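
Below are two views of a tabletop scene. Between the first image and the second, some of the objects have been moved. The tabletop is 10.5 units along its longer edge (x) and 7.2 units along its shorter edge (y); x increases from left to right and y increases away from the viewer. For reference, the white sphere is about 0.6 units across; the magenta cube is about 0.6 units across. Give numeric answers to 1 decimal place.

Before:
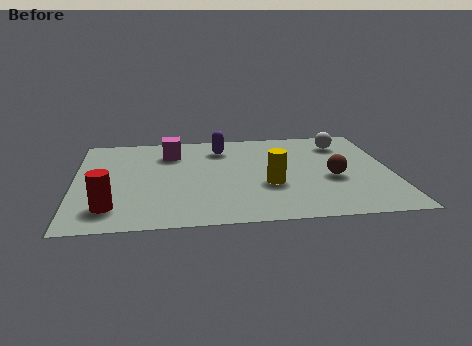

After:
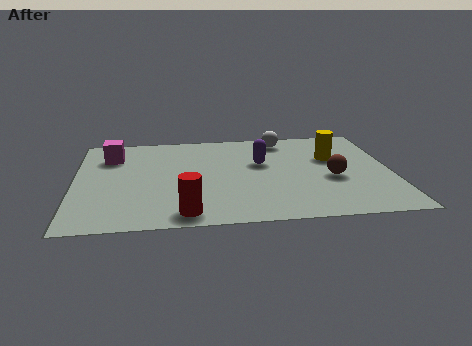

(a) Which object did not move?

the brown sphere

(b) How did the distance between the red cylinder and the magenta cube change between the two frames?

+0.6

They were about 4.5 units apart before and 5.1 after — 0.6 units further apart.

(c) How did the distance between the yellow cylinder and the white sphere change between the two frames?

-1.7

Before: roughly 4.0 units apart; after: 2.3. That's 1.7 units closer together.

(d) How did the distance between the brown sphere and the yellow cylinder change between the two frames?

-0.5

They were about 2.1 units apart before and 1.6 after — 0.5 units closer together.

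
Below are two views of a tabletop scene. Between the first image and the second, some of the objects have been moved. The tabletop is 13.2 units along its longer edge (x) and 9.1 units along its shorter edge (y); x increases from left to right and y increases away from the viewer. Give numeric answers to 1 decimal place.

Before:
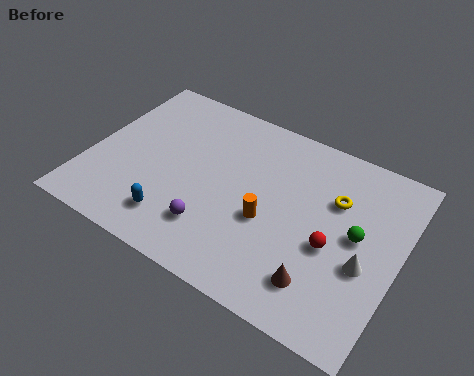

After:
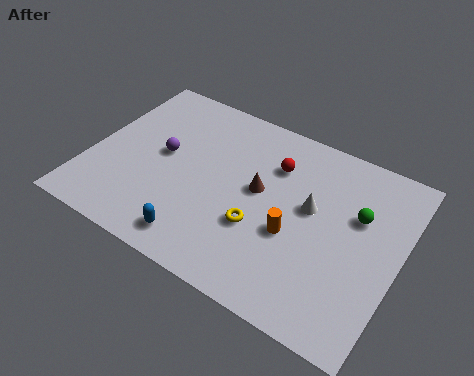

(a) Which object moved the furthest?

the brown cone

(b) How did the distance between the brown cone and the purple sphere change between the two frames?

-0.4

Before: roughly 4.6 units apart; after: 4.2. That's 0.4 units closer together.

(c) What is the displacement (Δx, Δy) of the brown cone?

(-3.1, 3.1)

The brown cone was at about (10.3, 1.9) and moved to about (7.2, 5.0).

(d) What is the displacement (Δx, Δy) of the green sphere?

(-0.1, 1.0)

From the two frames, the green sphere sits at roughly (11.4, 4.8) before and (11.3, 5.8) after.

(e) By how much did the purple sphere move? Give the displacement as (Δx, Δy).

(-2.7, 2.7)

The purple sphere started near (5.7, 2.2) and ended near (3.0, 4.9).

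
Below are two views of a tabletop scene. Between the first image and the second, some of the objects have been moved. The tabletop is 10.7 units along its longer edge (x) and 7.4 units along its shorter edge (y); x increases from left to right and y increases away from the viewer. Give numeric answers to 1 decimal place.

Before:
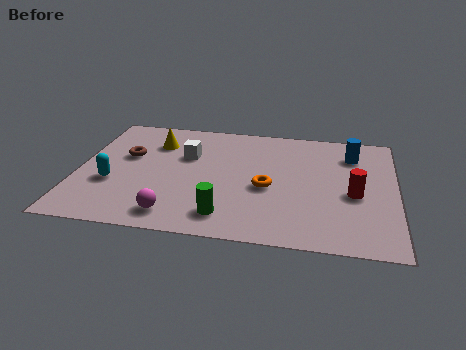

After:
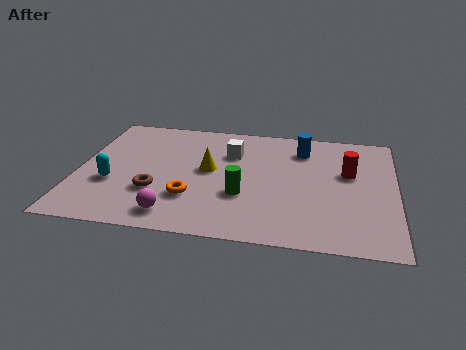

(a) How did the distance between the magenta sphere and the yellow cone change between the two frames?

-1.4

Before: roughly 4.5 units apart; after: 3.1. That's 1.4 units closer together.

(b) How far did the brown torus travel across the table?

2.4

The brown torus moved from about (1.6, 4.5) to (2.7, 2.4), a distance of √(1.1² + 2.1²) ≈ 2.4.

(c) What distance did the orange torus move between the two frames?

2.7

The orange torus was near (6.4, 3.2) before and (3.9, 2.2) after, so it travelled √(2.5² + 1.0²) ≈ 2.7 units.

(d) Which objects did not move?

the magenta sphere and the cyan capsule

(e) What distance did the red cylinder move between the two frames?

1.3

The red cylinder was near (9.3, 3.2) before and (9.1, 4.5) after, so it travelled √(0.2² + 1.3²) ≈ 1.3 units.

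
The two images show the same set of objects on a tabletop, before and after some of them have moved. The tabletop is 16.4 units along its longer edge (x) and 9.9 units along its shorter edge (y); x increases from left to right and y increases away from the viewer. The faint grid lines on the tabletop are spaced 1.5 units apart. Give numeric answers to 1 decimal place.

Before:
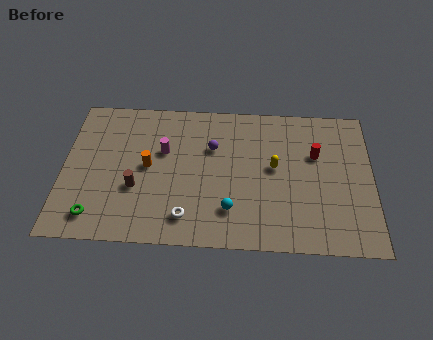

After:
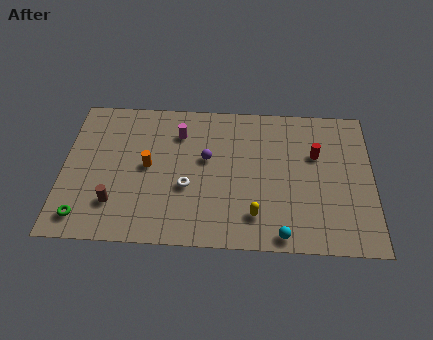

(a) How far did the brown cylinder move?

1.6

The brown cylinder was near (3.9, 3.6) before and (2.8, 2.5) after, so it travelled √(1.1² + 1.1²) ≈ 1.6 units.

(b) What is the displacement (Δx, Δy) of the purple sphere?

(-0.3, -0.8)

The purple sphere was at about (7.9, 6.6) and moved to about (7.6, 5.8).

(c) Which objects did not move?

the red cylinder and the orange cylinder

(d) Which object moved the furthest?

the yellow capsule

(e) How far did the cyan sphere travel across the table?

3.1

The cyan sphere moved from about (8.9, 2.4) to (11.6, 0.9), a distance of √(2.7² + 1.5²) ≈ 3.1.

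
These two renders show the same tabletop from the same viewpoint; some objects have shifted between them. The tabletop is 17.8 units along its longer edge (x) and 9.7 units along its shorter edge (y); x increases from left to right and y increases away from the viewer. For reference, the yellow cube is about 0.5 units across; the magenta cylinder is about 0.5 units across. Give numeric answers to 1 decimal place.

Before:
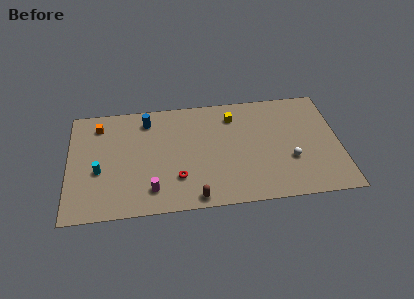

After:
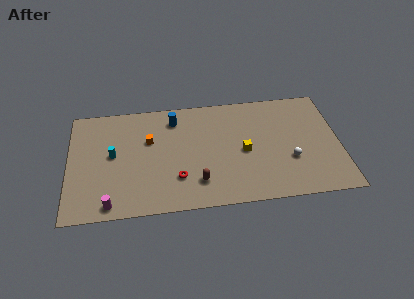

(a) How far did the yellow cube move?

3.3

The yellow cube was near (10.9, 7.7) before and (11.5, 4.5) after, so it travelled √(0.6² + 3.2²) ≈ 3.3 units.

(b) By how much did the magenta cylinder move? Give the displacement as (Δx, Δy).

(-2.7, -0.9)

The magenta cylinder was at about (5.4, 1.9) and moved to about (2.7, 1.0).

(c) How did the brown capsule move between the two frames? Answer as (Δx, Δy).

(0.2, 1.3)

The brown capsule was at about (8.2, 0.9) and moved to about (8.4, 2.2).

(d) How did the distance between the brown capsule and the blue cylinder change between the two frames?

-1.8

Before: roughly 7.7 units apart; after: 5.9. That's 1.8 units closer together.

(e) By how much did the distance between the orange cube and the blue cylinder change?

-0.8

They were about 3.2 units apart before and 2.4 after — 0.8 units closer together.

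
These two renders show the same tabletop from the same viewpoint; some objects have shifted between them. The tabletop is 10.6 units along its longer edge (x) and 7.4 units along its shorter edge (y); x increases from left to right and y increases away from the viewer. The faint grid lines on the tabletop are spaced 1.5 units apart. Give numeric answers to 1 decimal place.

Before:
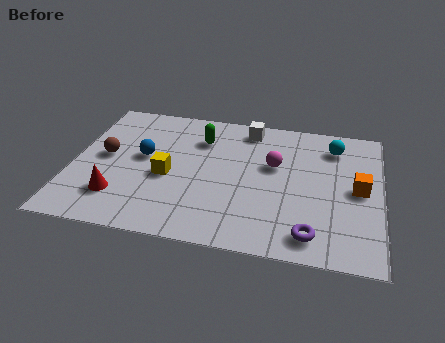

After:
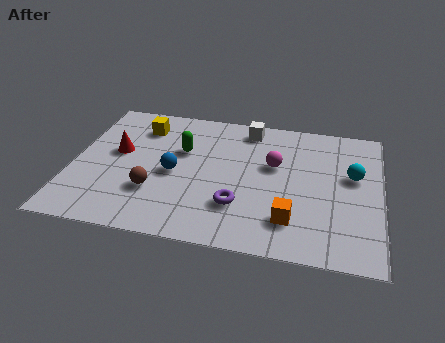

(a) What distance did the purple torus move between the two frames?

2.7

The purple torus was near (8.3, 1.1) before and (5.8, 2.1) after, so it travelled √(2.5² + 1.0²) ≈ 2.7 units.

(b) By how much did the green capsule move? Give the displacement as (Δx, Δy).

(-0.6, -0.8)

The green capsule started near (4.3, 5.5) and ended near (3.7, 4.7).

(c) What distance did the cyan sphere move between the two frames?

1.7

The cyan sphere was near (8.9, 5.9) before and (9.6, 4.4) after, so it travelled √(0.7² + 1.5²) ≈ 1.7 units.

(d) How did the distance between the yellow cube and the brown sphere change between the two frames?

+1.3

Before: roughly 2.3 units apart; after: 3.6. That's 1.3 units further apart.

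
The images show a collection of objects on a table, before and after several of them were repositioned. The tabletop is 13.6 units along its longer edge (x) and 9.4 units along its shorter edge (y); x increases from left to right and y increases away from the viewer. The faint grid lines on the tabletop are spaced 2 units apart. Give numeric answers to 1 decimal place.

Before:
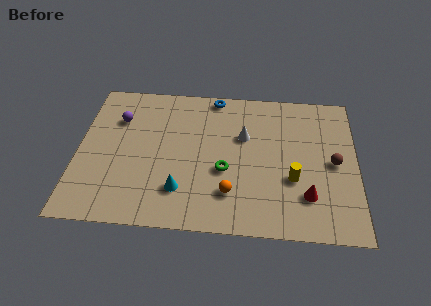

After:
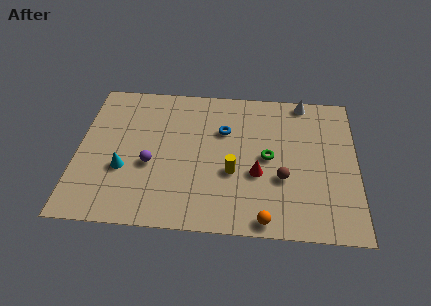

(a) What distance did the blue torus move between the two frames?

2.4

From (6.6, 8.6) to (7.1, 6.3), the blue torus covered √(0.5² + 2.3²) ≈ 2.4 units.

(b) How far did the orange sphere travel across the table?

2.3

From (7.5, 2.3) to (9.2, 0.8), the orange sphere covered √(1.7² + 1.5²) ≈ 2.3 units.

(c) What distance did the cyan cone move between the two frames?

3.0

From (5.1, 2.3) to (2.3, 3.4), the cyan cone covered √(2.8² + 1.1²) ≈ 3.0 units.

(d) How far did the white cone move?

3.9

From (8.1, 6.0) to (11.0, 8.6), the white cone covered √(2.9² + 2.6²) ≈ 3.9 units.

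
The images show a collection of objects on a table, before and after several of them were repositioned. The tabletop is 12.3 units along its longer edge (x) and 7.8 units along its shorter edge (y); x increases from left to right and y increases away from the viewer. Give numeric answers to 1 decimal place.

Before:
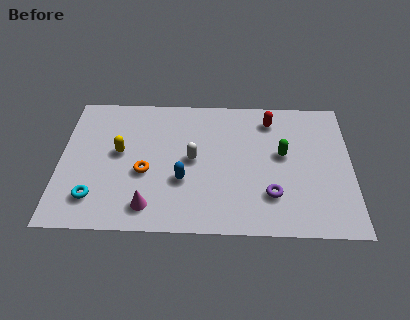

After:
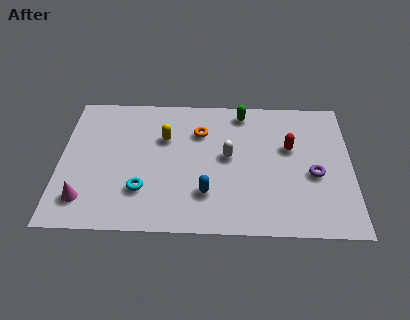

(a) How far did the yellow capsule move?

2.1

The yellow capsule was near (2.5, 4.3) before and (4.4, 5.2) after, so it travelled √(1.9² + 0.9²) ≈ 2.1 units.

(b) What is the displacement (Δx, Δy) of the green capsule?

(-1.7, 2.4)

From the two frames, the green capsule sits at roughly (9.4, 4.4) before and (7.7, 6.8) after.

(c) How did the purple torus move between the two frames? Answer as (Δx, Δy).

(1.8, 1.2)

The purple torus started near (8.9, 2.1) and ended near (10.7, 3.3).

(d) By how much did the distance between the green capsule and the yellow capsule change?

-3.2

They were about 6.9 units apart before and 3.7 after — 3.2 units closer together.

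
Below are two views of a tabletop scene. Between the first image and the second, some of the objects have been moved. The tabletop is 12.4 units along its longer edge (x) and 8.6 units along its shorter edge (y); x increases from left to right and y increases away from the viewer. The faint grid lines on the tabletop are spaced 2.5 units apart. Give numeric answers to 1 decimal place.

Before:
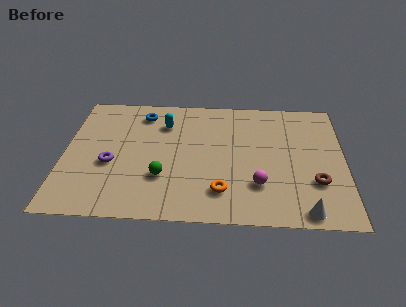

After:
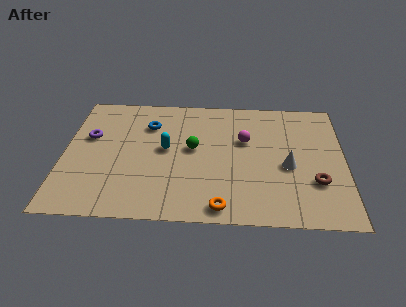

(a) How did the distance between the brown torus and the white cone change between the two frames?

-0.4

Before: roughly 2.0 units apart; after: 1.6. That's 0.4 units closer together.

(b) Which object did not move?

the brown torus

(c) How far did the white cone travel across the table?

3.0

From (10.6, 0.8) to (9.9, 3.7), the white cone covered √(0.7² + 2.9²) ≈ 3.0 units.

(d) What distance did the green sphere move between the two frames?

2.4

The green sphere moved from about (4.4, 2.7) to (5.7, 4.7), a distance of √(1.3² + 2.0²) ≈ 2.4.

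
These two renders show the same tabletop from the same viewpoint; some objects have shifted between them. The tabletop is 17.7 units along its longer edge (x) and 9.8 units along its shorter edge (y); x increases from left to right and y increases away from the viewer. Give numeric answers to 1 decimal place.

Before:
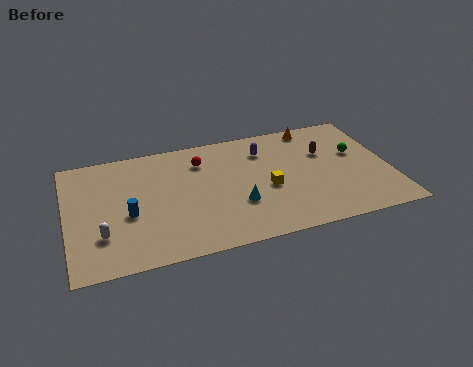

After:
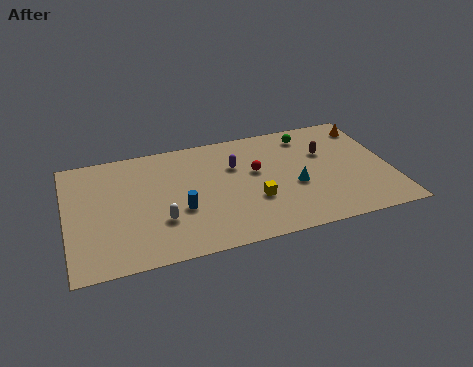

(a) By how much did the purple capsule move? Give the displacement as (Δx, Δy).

(-1.7, -0.9)

The purple capsule started near (11.0, 7.5) and ended near (9.3, 6.6).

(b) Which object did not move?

the brown capsule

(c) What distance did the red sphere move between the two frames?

3.4

The red sphere moved from about (7.5, 7.5) to (10.4, 5.8), a distance of √(2.9² + 1.7²) ≈ 3.4.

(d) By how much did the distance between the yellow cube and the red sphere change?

-2.3

Before: roughly 4.7 units apart; after: 2.4. That's 2.3 units closer together.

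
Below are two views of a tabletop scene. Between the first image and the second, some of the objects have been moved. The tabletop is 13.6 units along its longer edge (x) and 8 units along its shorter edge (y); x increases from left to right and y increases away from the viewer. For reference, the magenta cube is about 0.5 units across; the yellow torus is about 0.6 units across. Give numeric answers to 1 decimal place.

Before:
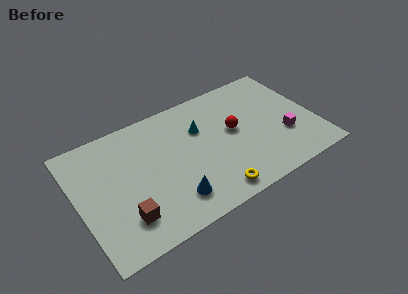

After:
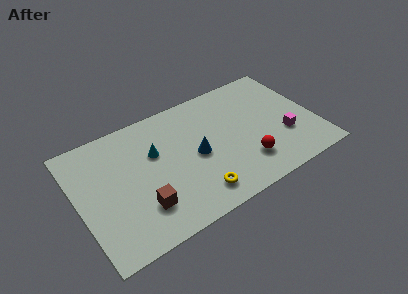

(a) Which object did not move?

the magenta cube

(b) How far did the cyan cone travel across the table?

2.7

The cyan cone was near (7.2, 5.4) before and (4.5, 5.1) after, so it travelled √(2.7² + 0.3²) ≈ 2.7 units.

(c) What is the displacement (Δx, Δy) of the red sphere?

(0.3, -2.4)

The red sphere was at about (9.0, 4.4) and moved to about (9.3, 2.0).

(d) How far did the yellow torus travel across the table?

1.0

The yellow torus was near (7.2, 1.0) before and (6.3, 1.4) after, so it travelled √(0.9² + 0.4²) ≈ 1.0 units.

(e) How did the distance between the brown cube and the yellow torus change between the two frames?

-1.9

Before: roughly 5.0 units apart; after: 3.1. That's 1.9 units closer together.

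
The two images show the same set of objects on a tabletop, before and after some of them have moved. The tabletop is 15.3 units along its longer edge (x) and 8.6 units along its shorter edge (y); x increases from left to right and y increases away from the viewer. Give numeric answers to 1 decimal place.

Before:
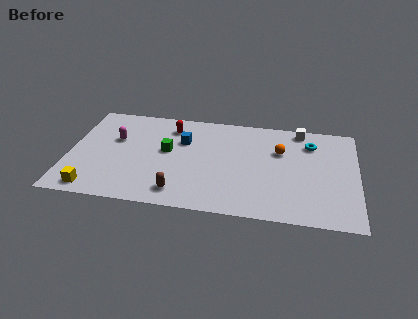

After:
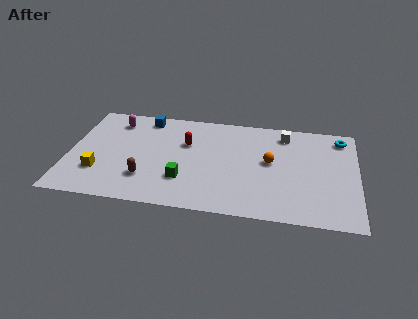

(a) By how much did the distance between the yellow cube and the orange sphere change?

-1.5

The distance was about 10.8 in the first image and 9.3 in the second, so they moved 1.5 units closer together.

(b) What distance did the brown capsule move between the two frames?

2.0

The brown capsule was near (6.0, 1.4) before and (4.2, 2.3) after, so it travelled √(1.8² + 0.9²) ≈ 2.0 units.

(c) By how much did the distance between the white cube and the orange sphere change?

+0.4

The distance was about 2.2 in the first image and 2.6 in the second, so they moved 0.4 units further apart.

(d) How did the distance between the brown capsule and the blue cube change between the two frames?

+0.8

Before: roughly 4.4 units apart; after: 5.2. That's 0.8 units further apart.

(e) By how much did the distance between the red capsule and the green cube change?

+1.0

The distance was about 2.1 in the first image and 3.1 in the second, so they moved 1.0 units further apart.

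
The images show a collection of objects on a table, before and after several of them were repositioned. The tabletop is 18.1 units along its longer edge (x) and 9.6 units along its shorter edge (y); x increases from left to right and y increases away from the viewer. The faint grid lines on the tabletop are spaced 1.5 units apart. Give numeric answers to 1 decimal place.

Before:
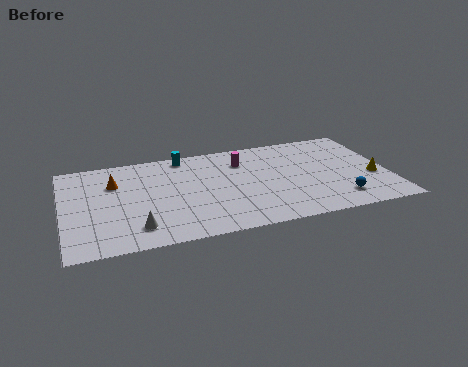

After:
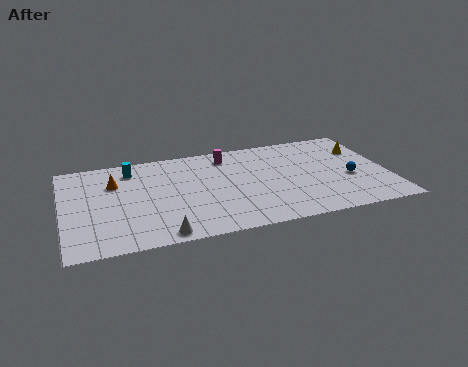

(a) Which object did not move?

the orange cone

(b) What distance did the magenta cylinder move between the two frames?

1.1

The magenta cylinder was near (10.1, 7.2) before and (9.3, 8.0) after, so it travelled √(0.8² + 0.8²) ≈ 1.1 units.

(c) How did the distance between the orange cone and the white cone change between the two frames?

+1.3

Before: roughly 4.9 units apart; after: 6.2. That's 1.3 units further apart.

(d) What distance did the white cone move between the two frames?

1.6

From (3.9, 1.9) to (5.2, 0.9), the white cone covered √(1.3² + 1.0²) ≈ 1.6 units.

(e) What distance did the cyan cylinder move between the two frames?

3.1

The cyan cylinder moved from about (6.9, 8.6) to (3.9, 7.9), a distance of √(3.0² + 0.7²) ≈ 3.1.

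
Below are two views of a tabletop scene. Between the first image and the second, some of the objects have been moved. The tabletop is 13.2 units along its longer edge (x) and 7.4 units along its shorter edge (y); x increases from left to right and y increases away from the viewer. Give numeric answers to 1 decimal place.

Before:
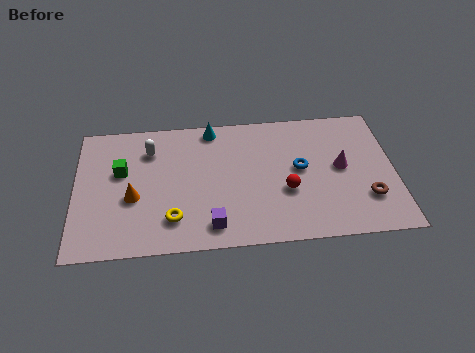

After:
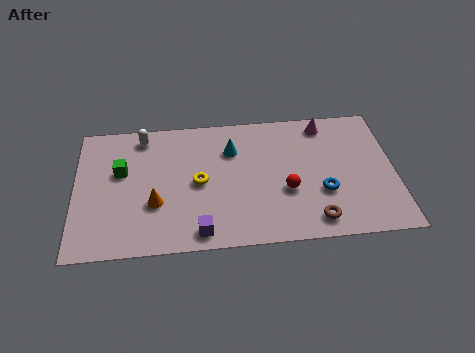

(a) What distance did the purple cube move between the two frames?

0.6

From (5.6, 1.2) to (5.1, 0.9), the purple cube covered √(0.5² + 0.3²) ≈ 0.6 units.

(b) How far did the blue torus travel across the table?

1.7

From (9.3, 4.0) to (10.2, 2.6), the blue torus covered √(0.9² + 1.4²) ≈ 1.7 units.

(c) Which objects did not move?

the red sphere and the green cube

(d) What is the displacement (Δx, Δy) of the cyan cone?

(0.8, -1.3)

From the two frames, the cyan cone sits at roughly (5.7, 6.6) before and (6.5, 5.3) after.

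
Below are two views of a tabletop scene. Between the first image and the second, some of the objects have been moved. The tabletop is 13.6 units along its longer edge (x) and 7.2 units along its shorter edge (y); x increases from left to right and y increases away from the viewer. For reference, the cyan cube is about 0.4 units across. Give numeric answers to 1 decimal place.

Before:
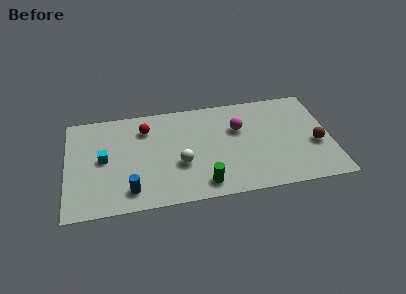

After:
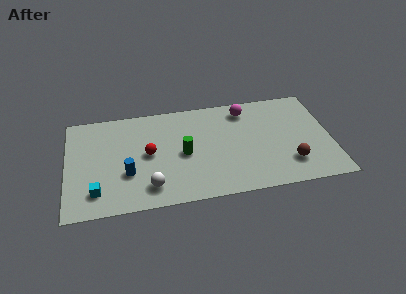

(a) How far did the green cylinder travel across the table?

2.5

The green cylinder moved from about (6.9, 1.1) to (6.0, 3.4), a distance of √(0.9² + 2.3²) ≈ 2.5.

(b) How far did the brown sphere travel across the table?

1.8

From (12.8, 2.9) to (11.4, 1.8), the brown sphere covered √(1.4² + 1.1²) ≈ 1.8 units.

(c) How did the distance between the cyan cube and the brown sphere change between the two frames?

-1.0

They were about 10.9 units apart before and 9.9 after — 1.0 units closer together.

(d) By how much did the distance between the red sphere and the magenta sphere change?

+0.7

The distance was about 4.9 in the first image and 5.6 in the second, so they moved 0.7 units further apart.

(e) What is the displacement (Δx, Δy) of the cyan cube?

(-0.4, -2.2)

The cyan cube was at about (1.9, 3.7) and moved to about (1.5, 1.5).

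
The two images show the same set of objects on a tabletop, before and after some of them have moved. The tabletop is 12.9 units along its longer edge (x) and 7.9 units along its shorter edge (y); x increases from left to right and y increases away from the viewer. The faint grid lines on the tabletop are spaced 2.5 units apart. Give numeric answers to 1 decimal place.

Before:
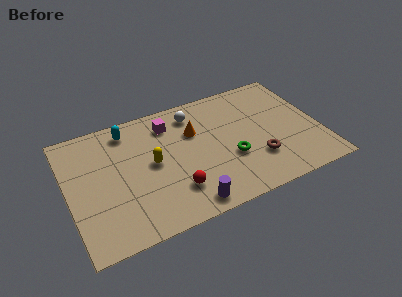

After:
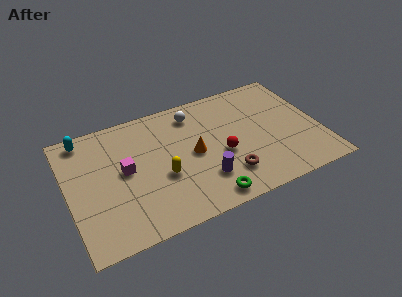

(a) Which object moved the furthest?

the magenta cube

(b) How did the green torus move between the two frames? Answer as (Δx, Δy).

(-1.5, -2.0)

From the two frames, the green torus sits at roughly (8.2, 2.9) before and (6.7, 0.9) after.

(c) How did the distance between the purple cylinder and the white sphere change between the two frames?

-1.3

The distance was about 5.7 in the first image and 4.4 in the second, so they moved 1.3 units closer together.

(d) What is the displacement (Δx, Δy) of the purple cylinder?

(1.0, 1.2)

The purple cylinder was at about (5.7, 0.9) and moved to about (6.7, 2.1).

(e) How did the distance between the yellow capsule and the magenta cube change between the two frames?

-0.4

The distance was about 2.5 in the first image and 2.1 in the second, so they moved 0.4 units closer together.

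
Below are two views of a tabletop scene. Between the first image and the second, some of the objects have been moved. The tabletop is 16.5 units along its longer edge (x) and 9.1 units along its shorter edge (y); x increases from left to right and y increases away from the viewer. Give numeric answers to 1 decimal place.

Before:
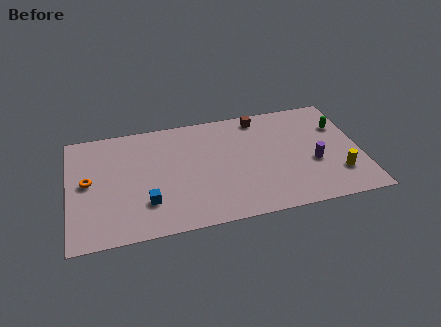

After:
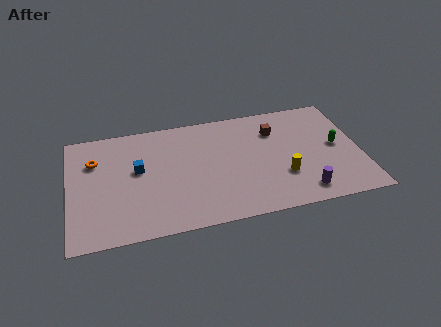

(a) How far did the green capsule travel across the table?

1.6

The green capsule moved from about (15.5, 6.3) to (15.2, 4.7), a distance of √(0.3² + 1.6²) ≈ 1.6.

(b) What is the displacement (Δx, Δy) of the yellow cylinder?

(-3.1, 0.5)

From the two frames, the yellow cylinder sits at roughly (15.1, 2.4) before and (12.0, 2.9) after.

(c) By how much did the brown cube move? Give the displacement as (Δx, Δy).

(0.8, -1.3)

The brown cube started near (11.0, 8.0) and ended near (11.8, 6.7).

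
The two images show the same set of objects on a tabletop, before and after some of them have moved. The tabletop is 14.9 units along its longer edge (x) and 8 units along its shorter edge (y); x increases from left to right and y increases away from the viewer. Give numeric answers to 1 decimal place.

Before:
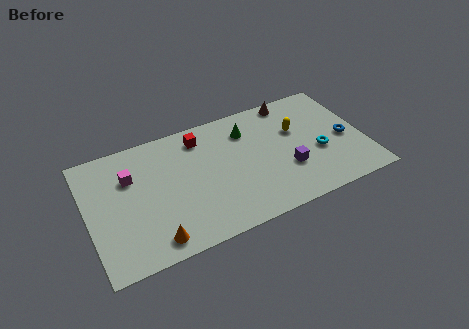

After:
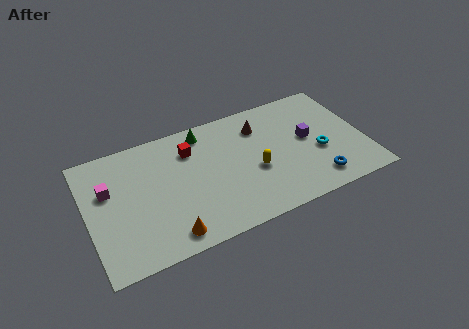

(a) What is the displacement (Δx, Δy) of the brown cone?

(-1.9, -1.1)

From the two frames, the brown cone sits at roughly (11.4, 7.2) before and (9.5, 6.1) after.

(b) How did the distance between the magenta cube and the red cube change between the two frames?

+0.5

They were about 4.1 units apart before and 4.6 after — 0.5 units further apart.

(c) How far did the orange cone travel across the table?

0.8

The orange cone was near (3.2, 1.1) before and (4.0, 1.1) after, so it travelled √(0.8² + 0.0²) ≈ 0.8 units.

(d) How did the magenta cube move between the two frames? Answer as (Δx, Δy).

(-1.2, -0.4)

From the two frames, the magenta cube sits at roughly (2.4, 5.5) before and (1.2, 5.1) after.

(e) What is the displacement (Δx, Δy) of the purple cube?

(1.3, 1.6)

From the two frames, the purple cube sits at roughly (10.6, 2.7) before and (11.9, 4.3) after.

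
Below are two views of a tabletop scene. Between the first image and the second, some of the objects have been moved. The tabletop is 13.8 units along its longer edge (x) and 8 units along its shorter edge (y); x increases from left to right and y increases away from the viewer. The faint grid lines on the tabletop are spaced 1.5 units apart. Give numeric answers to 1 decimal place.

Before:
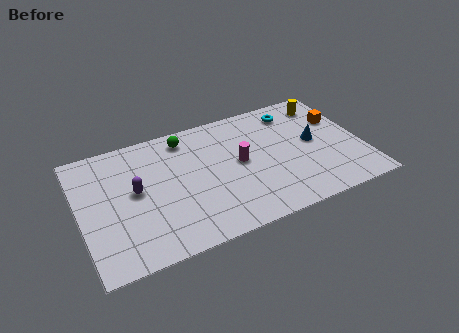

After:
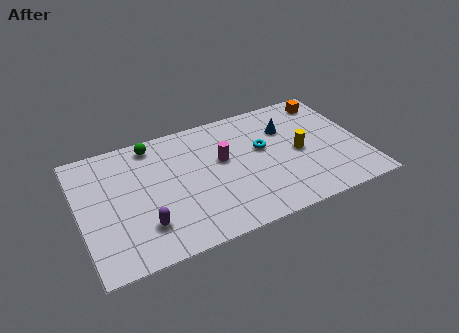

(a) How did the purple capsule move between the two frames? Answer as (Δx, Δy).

(0.2, -2.3)

The purple capsule started near (2.7, 4.3) and ended near (2.9, 2.0).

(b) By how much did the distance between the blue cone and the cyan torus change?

-0.9

They were about 2.5 units apart before and 1.6 after — 0.9 units closer together.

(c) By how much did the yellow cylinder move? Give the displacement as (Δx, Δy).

(-1.7, -2.8)

The yellow cylinder started near (12.4, 6.6) and ended near (10.7, 3.8).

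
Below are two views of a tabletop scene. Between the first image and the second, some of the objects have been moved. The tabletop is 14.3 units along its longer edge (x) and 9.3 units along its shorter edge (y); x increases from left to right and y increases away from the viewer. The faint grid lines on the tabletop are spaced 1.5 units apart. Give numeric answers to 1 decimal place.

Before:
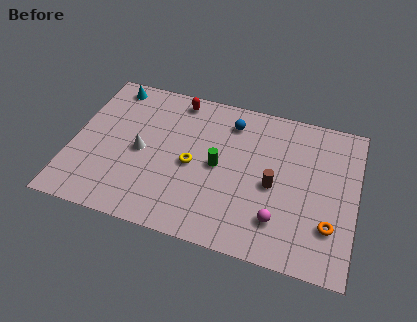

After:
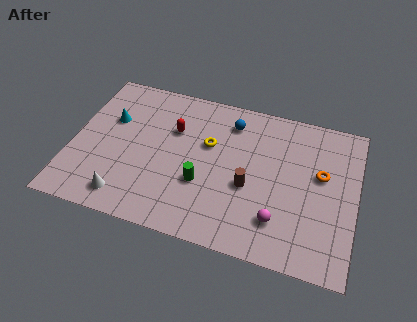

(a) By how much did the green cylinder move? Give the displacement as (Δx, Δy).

(-0.7, -1.3)

The green cylinder was at about (7.4, 4.6) and moved to about (6.7, 3.3).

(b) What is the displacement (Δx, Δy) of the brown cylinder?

(-1.2, -0.4)

The brown cylinder started near (10.2, 4.2) and ended near (9.0, 3.8).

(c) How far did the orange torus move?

3.0

The orange torus was near (13.1, 2.6) before and (12.5, 5.5) after, so it travelled √(0.6² + 2.9²) ≈ 3.0 units.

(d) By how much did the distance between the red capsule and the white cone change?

+1.1

They were about 4.1 units apart before and 5.2 after — 1.1 units further apart.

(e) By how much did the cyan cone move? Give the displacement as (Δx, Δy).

(0.2, -2.2)

From the two frames, the cyan cone sits at roughly (1.6, 8.2) before and (1.8, 6.0) after.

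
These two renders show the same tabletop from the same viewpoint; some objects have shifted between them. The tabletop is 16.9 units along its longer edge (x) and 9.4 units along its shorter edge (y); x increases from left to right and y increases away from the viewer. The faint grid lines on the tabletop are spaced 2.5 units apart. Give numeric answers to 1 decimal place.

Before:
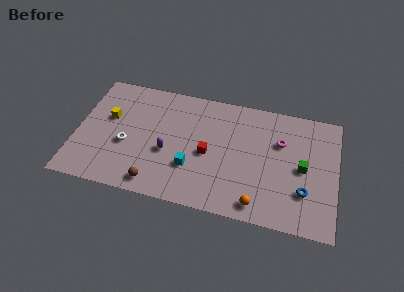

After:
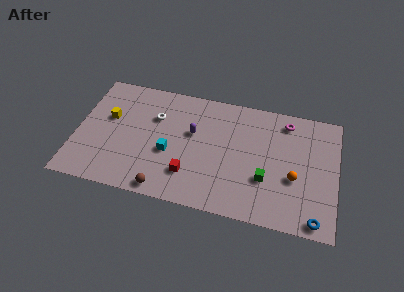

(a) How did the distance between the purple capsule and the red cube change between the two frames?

+0.7

They were about 2.6 units apart before and 3.3 after — 0.7 units further apart.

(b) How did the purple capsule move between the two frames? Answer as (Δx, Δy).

(1.5, 1.9)

The purple capsule started near (6.0, 3.8) and ended near (7.5, 5.7).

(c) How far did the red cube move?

2.2

The red cube was near (8.6, 4.3) before and (7.5, 2.4) after, so it travelled √(1.1² + 1.9²) ≈ 2.2 units.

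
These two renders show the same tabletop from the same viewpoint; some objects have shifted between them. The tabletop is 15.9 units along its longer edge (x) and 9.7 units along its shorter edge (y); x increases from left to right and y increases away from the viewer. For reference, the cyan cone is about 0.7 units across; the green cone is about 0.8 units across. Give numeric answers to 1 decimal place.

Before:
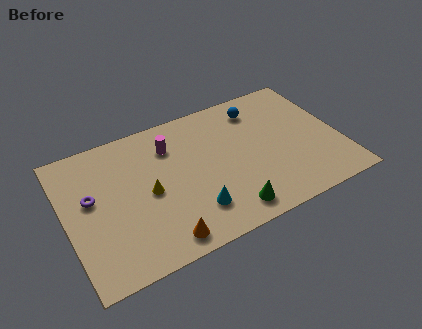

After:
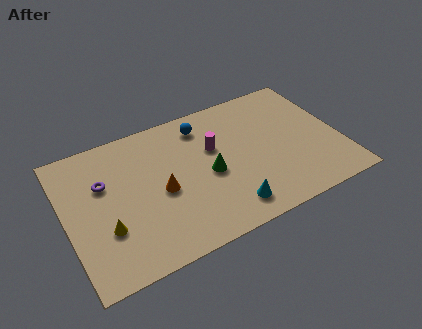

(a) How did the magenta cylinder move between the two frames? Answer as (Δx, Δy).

(2.4, -1.2)

From the two frames, the magenta cylinder sits at roughly (6.3, 7.3) before and (8.7, 6.1) after.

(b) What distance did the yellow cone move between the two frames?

3.0

The yellow cone was near (4.7, 4.6) before and (2.1, 3.2) after, so it travelled √(2.6² + 1.4²) ≈ 3.0 units.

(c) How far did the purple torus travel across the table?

1.1

From (1.5, 5.6) to (2.3, 6.3), the purple torus covered √(0.8² + 0.7²) ≈ 1.1 units.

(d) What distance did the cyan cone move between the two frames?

2.0

The cyan cone was near (7.0, 2.3) before and (8.9, 1.6) after, so it travelled √(1.9² + 0.7²) ≈ 2.0 units.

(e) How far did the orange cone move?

3.2

From (5.0, 1.2) to (5.4, 4.4), the orange cone covered √(0.4² + 3.2²) ≈ 3.2 units.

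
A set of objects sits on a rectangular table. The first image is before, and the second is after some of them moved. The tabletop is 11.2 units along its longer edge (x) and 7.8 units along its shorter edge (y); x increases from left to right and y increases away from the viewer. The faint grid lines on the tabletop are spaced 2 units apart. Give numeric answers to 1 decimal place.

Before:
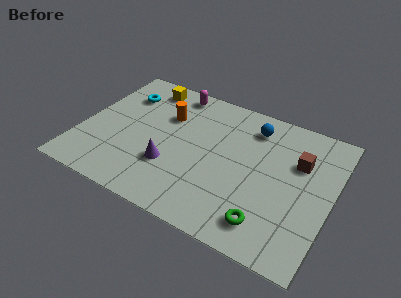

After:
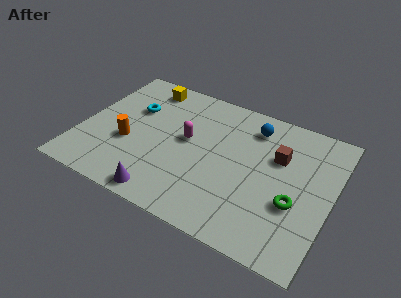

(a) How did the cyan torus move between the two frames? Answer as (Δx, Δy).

(0.6, -0.7)

The cyan torus started near (1.5, 5.8) and ended near (2.1, 5.1).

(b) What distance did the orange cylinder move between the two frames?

2.7

From (3.6, 5.3) to (2.2, 3.0), the orange cylinder covered √(1.4² + 2.3²) ≈ 2.7 units.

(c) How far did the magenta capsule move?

2.8

The magenta capsule moved from about (3.7, 6.9) to (4.7, 4.3), a distance of √(1.0² + 2.6²) ≈ 2.8.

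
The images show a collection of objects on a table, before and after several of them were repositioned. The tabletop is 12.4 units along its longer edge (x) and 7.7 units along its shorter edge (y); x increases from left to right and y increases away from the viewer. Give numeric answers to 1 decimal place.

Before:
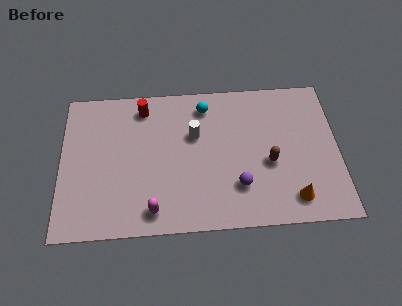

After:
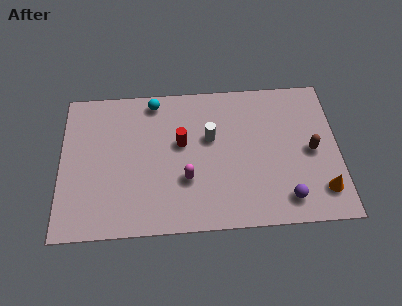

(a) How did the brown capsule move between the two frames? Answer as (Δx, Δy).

(1.9, 0.5)

The brown capsule started near (9.3, 3.2) and ended near (11.2, 3.7).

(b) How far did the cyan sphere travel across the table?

2.3

From (6.5, 6.4) to (4.2, 6.8), the cyan sphere covered √(2.3² + 0.4²) ≈ 2.3 units.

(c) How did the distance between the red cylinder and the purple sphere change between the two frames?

-0.5

They were about 6.1 units apart before and 5.6 after — 0.5 units closer together.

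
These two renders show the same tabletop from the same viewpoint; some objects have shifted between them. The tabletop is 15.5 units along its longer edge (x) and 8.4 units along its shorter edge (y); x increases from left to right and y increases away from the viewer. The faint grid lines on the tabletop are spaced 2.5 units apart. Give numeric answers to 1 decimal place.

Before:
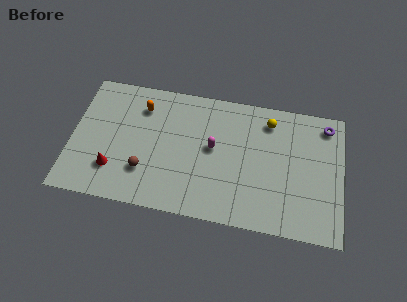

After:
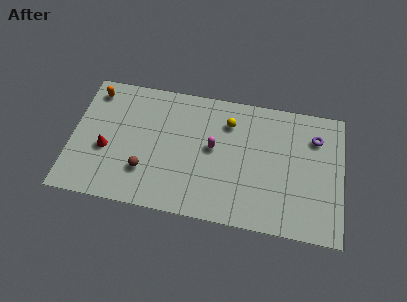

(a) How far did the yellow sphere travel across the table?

2.4

The yellow sphere was near (11.2, 6.9) before and (8.9, 6.4) after, so it travelled √(2.3² + 0.5²) ≈ 2.4 units.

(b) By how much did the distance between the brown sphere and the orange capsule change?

+1.6

The distance was about 4.1 in the first image and 5.7 in the second, so they moved 1.6 units further apart.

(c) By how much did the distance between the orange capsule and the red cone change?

-0.7

They were about 4.5 units apart before and 3.8 after — 0.7 units closer together.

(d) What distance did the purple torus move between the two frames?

1.1

The purple torus moved from about (14.5, 7.2) to (13.9, 6.3), a distance of √(0.6² + 0.9²) ≈ 1.1.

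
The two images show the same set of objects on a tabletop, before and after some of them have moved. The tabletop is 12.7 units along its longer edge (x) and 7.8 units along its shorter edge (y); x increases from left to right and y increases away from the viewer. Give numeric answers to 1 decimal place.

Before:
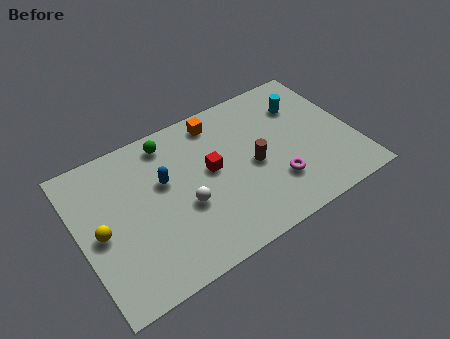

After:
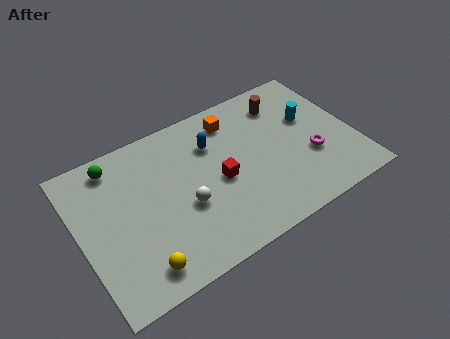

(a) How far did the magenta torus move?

1.9

The magenta torus was near (8.8, 2.2) before and (10.6, 2.8) after, so it travelled √(1.8² + 0.6²) ≈ 1.9 units.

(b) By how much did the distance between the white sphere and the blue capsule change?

+1.2

The distance was about 1.8 in the first image and 3.0 in the second, so they moved 1.2 units further apart.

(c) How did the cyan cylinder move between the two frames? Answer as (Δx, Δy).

(0.2, -0.9)

From the two frames, the cyan cylinder sits at roughly (10.7, 5.7) before and (10.9, 4.8) after.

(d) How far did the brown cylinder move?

3.2

The brown cylinder was near (8.0, 3.6) before and (9.9, 6.2) after, so it travelled √(1.9² + 2.6²) ≈ 3.2 units.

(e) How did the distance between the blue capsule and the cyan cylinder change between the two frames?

-2.2

Before: roughly 6.8 units apart; after: 4.6. That's 2.2 units closer together.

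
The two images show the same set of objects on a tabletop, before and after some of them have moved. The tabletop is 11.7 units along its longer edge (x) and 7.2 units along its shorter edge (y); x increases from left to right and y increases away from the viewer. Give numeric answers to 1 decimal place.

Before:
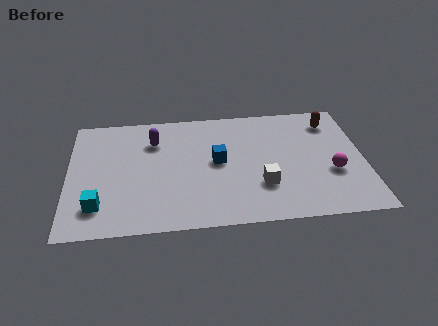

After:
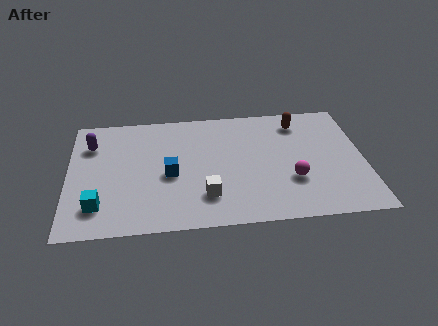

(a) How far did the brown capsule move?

1.3

From (10.5, 5.8) to (9.2, 5.9), the brown capsule covered √(1.3² + 0.1²) ≈ 1.3 units.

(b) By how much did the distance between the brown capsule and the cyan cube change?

-1.1

The distance was about 10.2 in the first image and 9.1 in the second, so they moved 1.1 units closer together.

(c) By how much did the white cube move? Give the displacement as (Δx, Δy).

(-2.2, -0.4)

The white cube started near (7.6, 2.2) and ended near (5.4, 1.8).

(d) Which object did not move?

the cyan cube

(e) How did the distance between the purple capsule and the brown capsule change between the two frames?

+1.2

Before: roughly 7.1 units apart; after: 8.3. That's 1.2 units further apart.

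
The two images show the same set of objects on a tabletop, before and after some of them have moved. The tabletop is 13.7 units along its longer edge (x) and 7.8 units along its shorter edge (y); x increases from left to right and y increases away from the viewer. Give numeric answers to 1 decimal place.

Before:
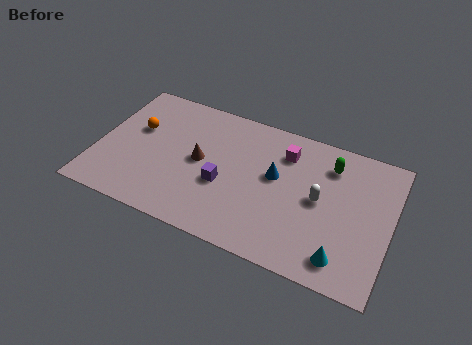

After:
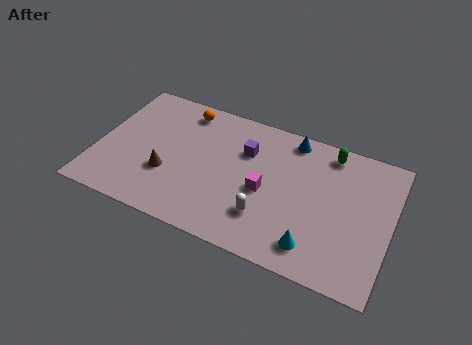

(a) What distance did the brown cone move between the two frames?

1.9

The brown cone moved from about (4.8, 4.0) to (3.4, 2.7), a distance of √(1.4² + 1.3²) ≈ 1.9.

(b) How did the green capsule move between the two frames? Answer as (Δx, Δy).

(-0.1, 0.7)

The green capsule was at about (10.7, 6.1) and moved to about (10.6, 6.8).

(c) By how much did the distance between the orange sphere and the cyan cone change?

-2.1

Before: roughly 10.6 units apart; after: 8.5. That's 2.1 units closer together.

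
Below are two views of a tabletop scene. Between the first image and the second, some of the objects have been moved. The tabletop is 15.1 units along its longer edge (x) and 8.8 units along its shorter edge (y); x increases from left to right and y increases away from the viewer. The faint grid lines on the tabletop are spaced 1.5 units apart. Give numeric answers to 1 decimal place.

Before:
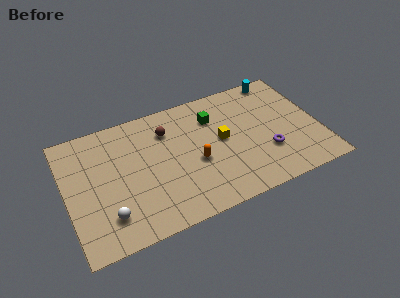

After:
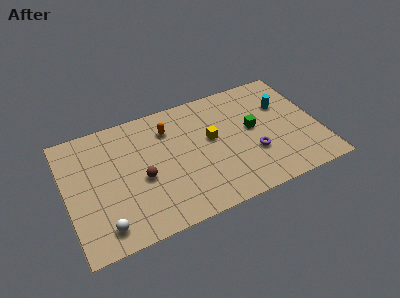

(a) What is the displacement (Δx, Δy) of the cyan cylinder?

(0.0, -2.1)

From the two frames, the cyan cylinder sits at roughly (13.2, 8.0) before and (13.2, 5.9) after.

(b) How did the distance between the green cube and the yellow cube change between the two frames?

+0.7

The distance was about 1.8 in the first image and 2.5 in the second, so they moved 0.7 units further apart.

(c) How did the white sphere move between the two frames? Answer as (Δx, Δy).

(-0.3, -0.6)

From the two frames, the white sphere sits at roughly (2.2, 2.0) before and (1.9, 1.4) after.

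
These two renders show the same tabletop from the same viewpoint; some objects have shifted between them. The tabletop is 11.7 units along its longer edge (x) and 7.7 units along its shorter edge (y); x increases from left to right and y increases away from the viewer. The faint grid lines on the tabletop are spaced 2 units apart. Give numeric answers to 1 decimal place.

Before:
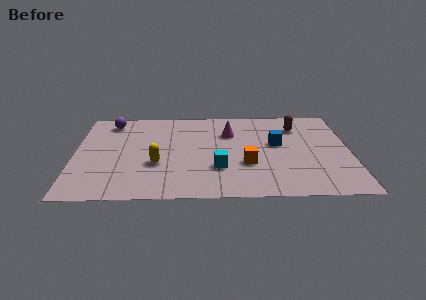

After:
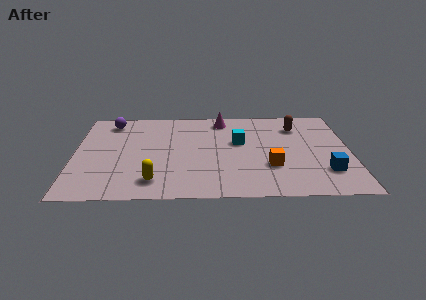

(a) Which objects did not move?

the brown capsule and the purple sphere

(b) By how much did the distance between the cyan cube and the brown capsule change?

-2.1

The distance was about 4.9 in the first image and 2.8 in the second, so they moved 2.1 units closer together.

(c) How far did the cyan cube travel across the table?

2.4

From (6.1, 2.4) to (7.0, 4.6), the cyan cube covered √(0.9² + 2.2²) ≈ 2.4 units.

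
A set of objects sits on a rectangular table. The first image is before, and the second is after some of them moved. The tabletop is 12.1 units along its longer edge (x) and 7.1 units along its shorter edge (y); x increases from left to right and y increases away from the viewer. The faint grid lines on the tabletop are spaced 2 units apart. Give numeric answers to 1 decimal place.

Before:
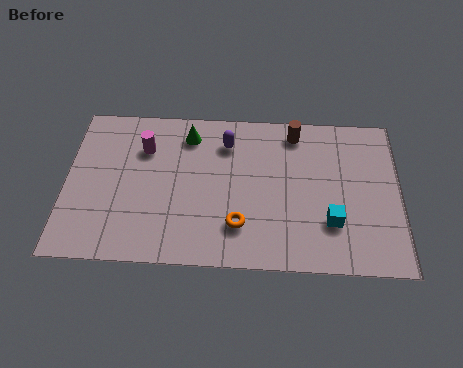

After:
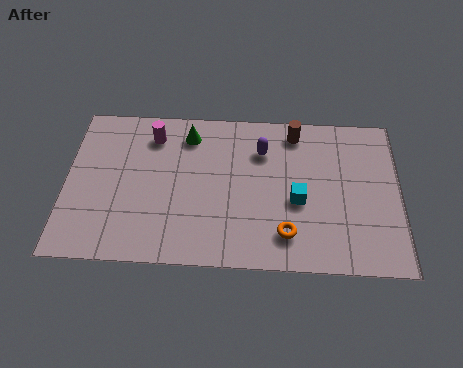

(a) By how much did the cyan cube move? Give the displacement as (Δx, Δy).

(-1.2, 0.9)

The cyan cube started near (9.6, 2.1) and ended near (8.4, 3.0).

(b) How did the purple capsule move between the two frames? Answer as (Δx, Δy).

(1.3, -0.3)

From the two frames, the purple capsule sits at roughly (5.8, 5.5) before and (7.1, 5.2) after.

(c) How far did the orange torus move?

1.7

The orange torus moved from about (6.3, 1.8) to (8.0, 1.5), a distance of √(1.7² + 0.3²) ≈ 1.7.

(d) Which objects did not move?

the brown cylinder and the green cone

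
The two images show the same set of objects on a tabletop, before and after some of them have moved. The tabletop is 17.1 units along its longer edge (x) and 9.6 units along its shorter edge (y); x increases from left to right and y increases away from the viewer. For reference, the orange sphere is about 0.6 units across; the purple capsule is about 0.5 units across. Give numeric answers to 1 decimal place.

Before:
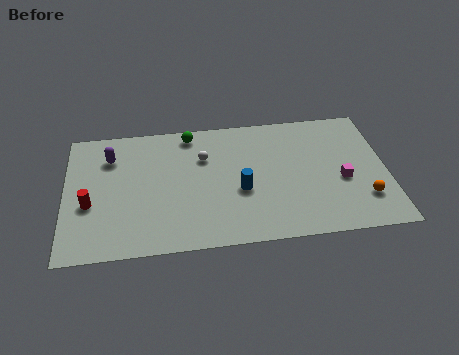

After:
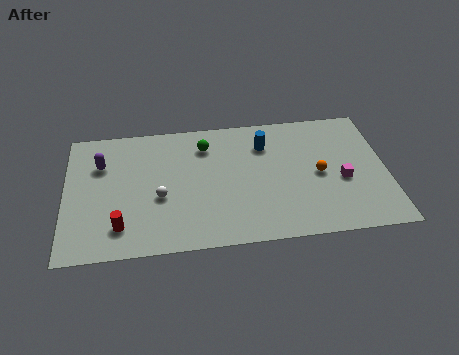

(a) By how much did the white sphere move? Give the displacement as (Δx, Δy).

(-2.4, -2.7)

From the two frames, the white sphere sits at roughly (7.4, 6.6) before and (5.0, 3.9) after.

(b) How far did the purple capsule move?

0.7

From (2.4, 7.2) to (1.9, 6.7), the purple capsule covered √(0.5² + 0.5²) ≈ 0.7 units.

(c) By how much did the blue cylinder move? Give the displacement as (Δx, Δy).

(1.4, 3.3)

The blue cylinder started near (9.3, 3.9) and ended near (10.7, 7.2).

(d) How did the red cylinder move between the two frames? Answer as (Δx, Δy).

(1.6, -1.8)

From the two frames, the red cylinder sits at roughly (1.3, 3.8) before and (2.9, 2.0) after.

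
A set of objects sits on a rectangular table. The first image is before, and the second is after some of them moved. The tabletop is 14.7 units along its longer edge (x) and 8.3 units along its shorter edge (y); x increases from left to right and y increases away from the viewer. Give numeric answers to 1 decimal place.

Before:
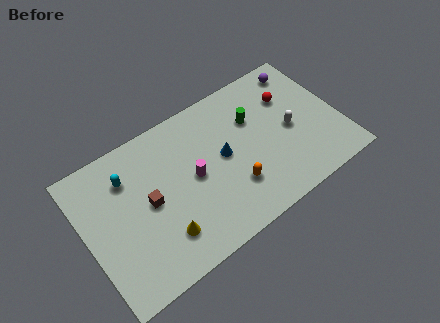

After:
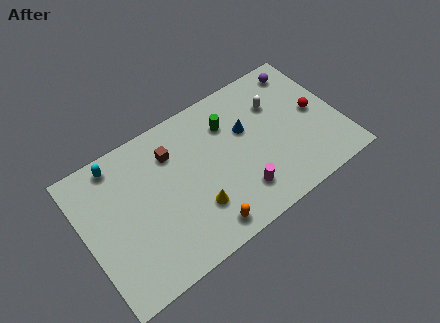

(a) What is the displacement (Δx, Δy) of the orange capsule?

(-2.0, -1.3)

The orange capsule started near (8.2, 2.4) and ended near (6.2, 1.1).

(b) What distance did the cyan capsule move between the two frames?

1.2

The cyan capsule moved from about (2.7, 6.2) to (2.3, 7.3), a distance of √(0.4² + 1.1²) ≈ 1.2.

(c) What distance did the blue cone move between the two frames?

1.7

The blue cone was near (8.0, 4.4) before and (9.5, 5.2) after, so it travelled √(1.5² + 0.8²) ≈ 1.7 units.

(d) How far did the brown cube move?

2.6

The brown cube was near (3.6, 4.2) before and (5.3, 6.2) after, so it travelled √(1.7² + 2.0²) ≈ 2.6 units.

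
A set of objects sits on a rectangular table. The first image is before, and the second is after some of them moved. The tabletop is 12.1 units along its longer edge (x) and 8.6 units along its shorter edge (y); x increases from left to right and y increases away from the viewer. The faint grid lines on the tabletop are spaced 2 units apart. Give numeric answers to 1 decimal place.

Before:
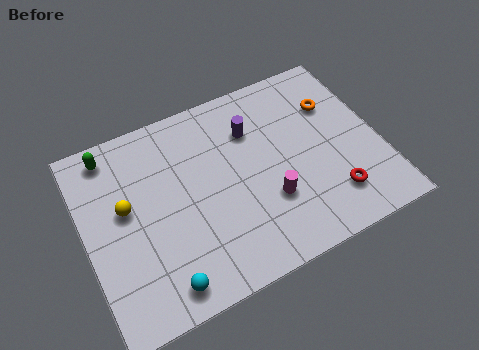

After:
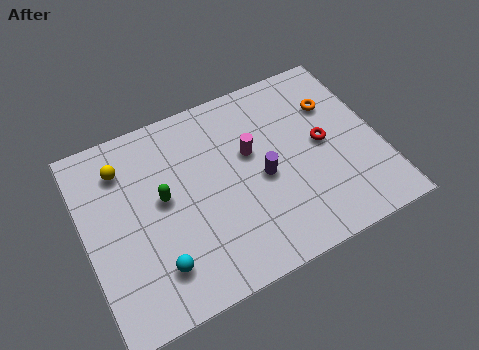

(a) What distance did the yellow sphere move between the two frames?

1.8

From (1.7, 4.9) to (1.8, 6.7), the yellow sphere covered √(0.1² + 1.8²) ≈ 1.8 units.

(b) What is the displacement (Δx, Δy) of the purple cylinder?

(0.1, -2.3)

From the two frames, the purple cylinder sits at roughly (7.1, 6.2) before and (7.2, 3.9) after.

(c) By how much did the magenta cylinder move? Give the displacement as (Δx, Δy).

(-0.4, 2.4)

From the two frames, the magenta cylinder sits at roughly (7.3, 2.8) before and (6.9, 5.2) after.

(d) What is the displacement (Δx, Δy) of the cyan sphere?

(-0.1, 0.8)

The cyan sphere was at about (2.7, 1.1) and moved to about (2.6, 1.9).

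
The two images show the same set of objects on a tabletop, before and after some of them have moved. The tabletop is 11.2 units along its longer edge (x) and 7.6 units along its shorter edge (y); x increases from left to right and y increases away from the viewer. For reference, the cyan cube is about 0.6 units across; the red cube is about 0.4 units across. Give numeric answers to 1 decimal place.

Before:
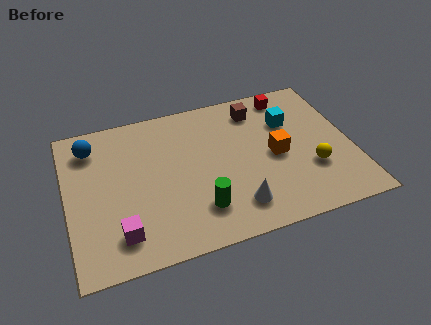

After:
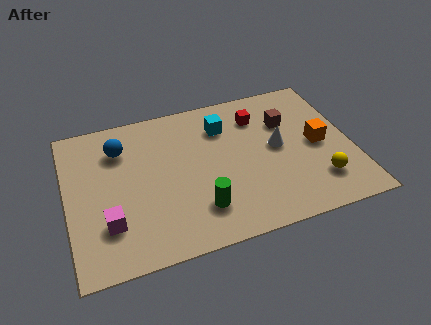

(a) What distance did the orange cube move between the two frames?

1.7

The orange cube moved from about (8.2, 3.6) to (9.9, 3.7), a distance of √(1.7² + 0.1²) ≈ 1.7.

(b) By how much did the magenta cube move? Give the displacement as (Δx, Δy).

(-0.4, 0.6)

From the two frames, the magenta cube sits at roughly (1.9, 1.5) before and (1.5, 2.1) after.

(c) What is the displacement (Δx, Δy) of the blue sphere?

(1.1, -0.4)

From the two frames, the blue sphere sits at roughly (1.1, 6.1) before and (2.2, 5.7) after.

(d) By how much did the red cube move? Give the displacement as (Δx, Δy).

(-1.3, -0.8)

The red cube started near (9.0, 6.6) and ended near (7.7, 5.8).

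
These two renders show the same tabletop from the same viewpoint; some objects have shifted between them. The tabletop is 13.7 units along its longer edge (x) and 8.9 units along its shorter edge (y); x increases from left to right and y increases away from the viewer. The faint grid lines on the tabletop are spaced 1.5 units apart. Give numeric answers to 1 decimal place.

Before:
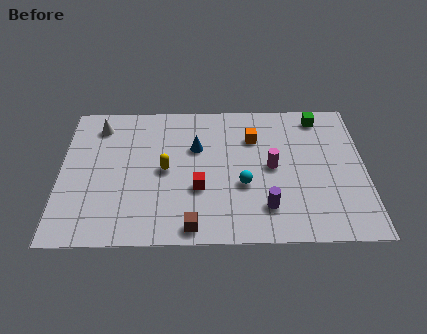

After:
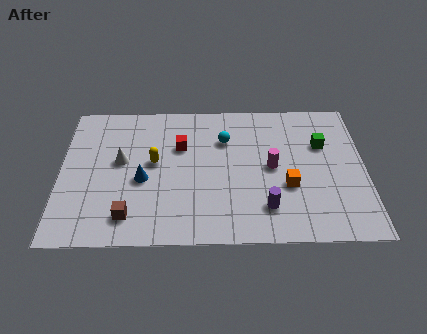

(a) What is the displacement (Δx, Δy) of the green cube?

(0.1, -1.8)

From the two frames, the green cube sits at roughly (11.7, 7.7) before and (11.8, 5.9) after.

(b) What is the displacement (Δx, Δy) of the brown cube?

(-2.8, 0.7)

The brown cube started near (5.9, 0.9) and ended near (3.1, 1.6).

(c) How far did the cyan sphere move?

3.0

The cyan sphere was near (8.2, 3.4) before and (7.4, 6.3) after, so it travelled √(0.8² + 2.9²) ≈ 3.0 units.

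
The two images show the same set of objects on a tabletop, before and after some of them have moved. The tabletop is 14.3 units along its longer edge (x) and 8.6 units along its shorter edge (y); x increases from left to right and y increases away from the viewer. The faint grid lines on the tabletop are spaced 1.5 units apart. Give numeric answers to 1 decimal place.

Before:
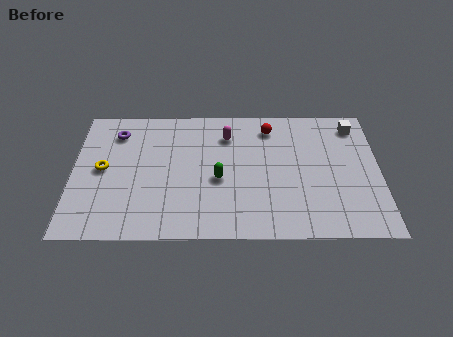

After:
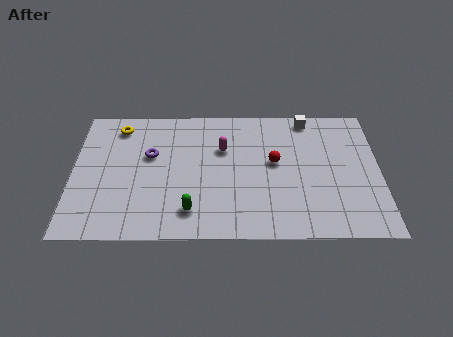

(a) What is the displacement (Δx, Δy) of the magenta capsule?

(-0.2, -0.9)

The magenta capsule was at about (7.2, 6.6) and moved to about (7.0, 5.7).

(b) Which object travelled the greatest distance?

the yellow torus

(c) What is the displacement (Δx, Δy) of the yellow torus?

(0.7, 2.8)

The yellow torus was at about (1.4, 4.4) and moved to about (2.1, 7.2).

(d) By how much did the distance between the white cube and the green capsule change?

+0.8

The distance was about 7.3 in the first image and 8.1 in the second, so they moved 0.8 units further apart.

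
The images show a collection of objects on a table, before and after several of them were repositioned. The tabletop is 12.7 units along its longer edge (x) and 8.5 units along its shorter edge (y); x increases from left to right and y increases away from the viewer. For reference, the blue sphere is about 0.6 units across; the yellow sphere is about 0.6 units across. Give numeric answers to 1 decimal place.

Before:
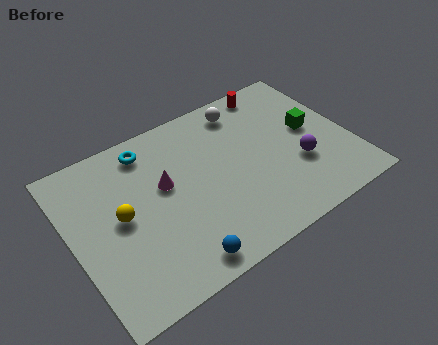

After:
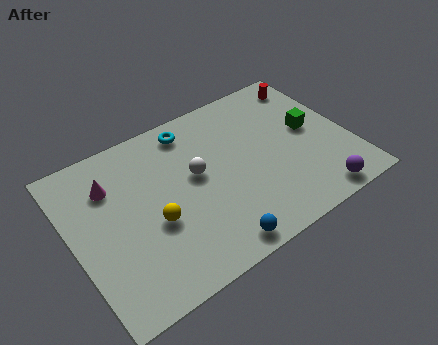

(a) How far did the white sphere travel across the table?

3.6

From (8.4, 7.2) to (5.7, 4.8), the white sphere covered √(2.7² + 2.4²) ≈ 3.6 units.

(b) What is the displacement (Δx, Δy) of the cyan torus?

(2.0, 0.1)

The cyan torus was at about (3.9, 7.2) and moved to about (5.9, 7.3).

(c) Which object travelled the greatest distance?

the white sphere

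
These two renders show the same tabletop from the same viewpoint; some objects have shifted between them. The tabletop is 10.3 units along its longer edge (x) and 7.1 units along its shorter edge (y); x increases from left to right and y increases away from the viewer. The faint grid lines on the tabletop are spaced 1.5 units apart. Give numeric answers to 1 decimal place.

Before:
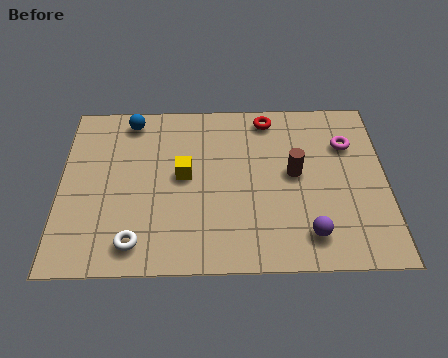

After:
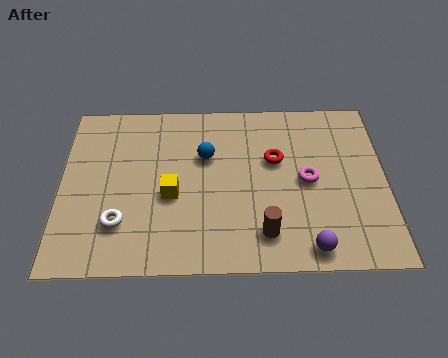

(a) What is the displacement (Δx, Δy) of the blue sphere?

(2.4, -1.6)

The blue sphere was at about (2.2, 6.2) and moved to about (4.6, 4.6).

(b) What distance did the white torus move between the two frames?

0.9

The white torus was near (2.4, 1.1) before and (1.9, 1.9) after, so it travelled √(0.5² + 0.8²) ≈ 0.9 units.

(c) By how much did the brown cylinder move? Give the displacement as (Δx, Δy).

(-1.0, -2.4)

The brown cylinder started near (7.4, 3.8) and ended near (6.4, 1.4).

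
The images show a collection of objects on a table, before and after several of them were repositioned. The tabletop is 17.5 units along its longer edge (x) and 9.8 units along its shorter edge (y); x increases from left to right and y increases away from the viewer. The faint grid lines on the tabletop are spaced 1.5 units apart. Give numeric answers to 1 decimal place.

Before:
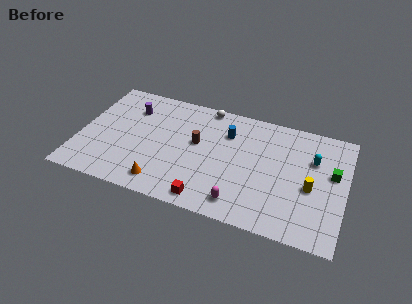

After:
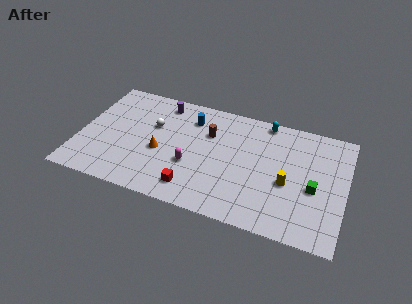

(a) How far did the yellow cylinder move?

1.5

The yellow cylinder moved from about (15.3, 4.2) to (13.8, 4.1), a distance of √(1.5² + 0.1²) ≈ 1.5.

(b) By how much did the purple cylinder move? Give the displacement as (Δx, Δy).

(2.0, 1.1)

The purple cylinder started near (3.1, 7.3) and ended near (5.1, 8.4).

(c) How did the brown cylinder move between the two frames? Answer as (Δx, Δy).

(0.7, 1.1)

From the two frames, the brown cylinder sits at roughly (7.7, 5.6) before and (8.4, 6.7) after.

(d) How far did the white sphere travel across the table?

4.3

The white sphere was near (8.0, 9.0) before and (4.7, 6.2) after, so it travelled √(3.3² + 2.8²) ≈ 4.3 units.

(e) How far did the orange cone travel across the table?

2.6

The orange cone was near (5.8, 1.5) before and (5.4, 4.1) after, so it travelled √(0.4² + 2.6²) ≈ 2.6 units.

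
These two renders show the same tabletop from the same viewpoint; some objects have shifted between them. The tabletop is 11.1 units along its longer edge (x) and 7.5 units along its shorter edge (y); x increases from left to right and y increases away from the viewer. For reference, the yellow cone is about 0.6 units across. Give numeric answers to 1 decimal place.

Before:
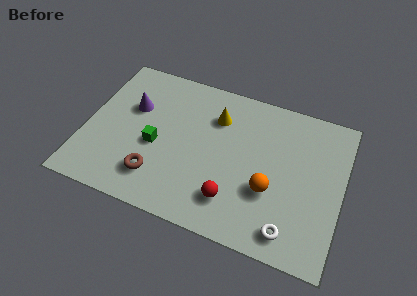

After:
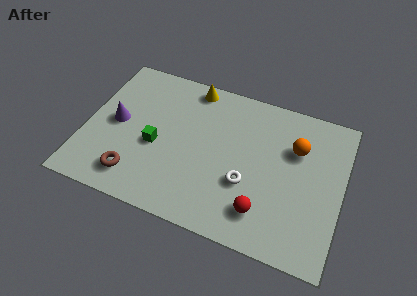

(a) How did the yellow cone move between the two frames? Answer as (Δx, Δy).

(-1.2, 1.2)

The yellow cone started near (5.5, 5.5) and ended near (4.3, 6.7).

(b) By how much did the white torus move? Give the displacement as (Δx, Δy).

(-2.0, 1.6)

From the two frames, the white torus sits at roughly (9.1, 1.1) before and (7.1, 2.7) after.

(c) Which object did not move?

the green cube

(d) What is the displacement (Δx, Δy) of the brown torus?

(-0.9, -0.3)

The brown torus was at about (3.3, 1.7) and moved to about (2.4, 1.4).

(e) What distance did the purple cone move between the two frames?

1.2

From (1.9, 4.8) to (1.3, 3.8), the purple cone covered √(0.6² + 1.0²) ≈ 1.2 units.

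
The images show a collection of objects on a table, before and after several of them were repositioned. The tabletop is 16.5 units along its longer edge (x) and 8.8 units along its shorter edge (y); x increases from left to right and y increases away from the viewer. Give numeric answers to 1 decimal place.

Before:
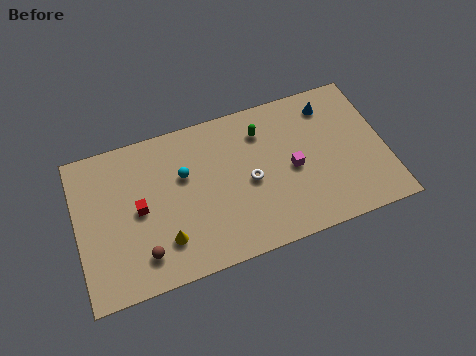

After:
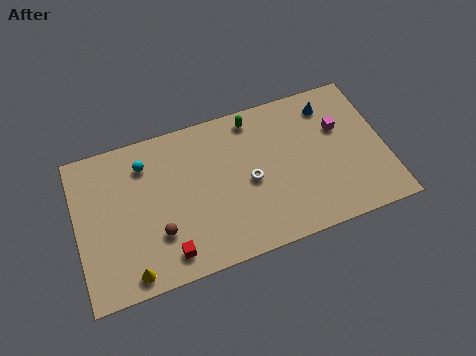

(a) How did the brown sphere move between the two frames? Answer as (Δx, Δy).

(0.9, 0.9)

The brown sphere was at about (3.3, 1.8) and moved to about (4.2, 2.7).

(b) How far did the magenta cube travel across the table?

3.1

From (11.5, 4.1) to (14.2, 5.7), the magenta cube covered √(2.7² + 1.6²) ≈ 3.1 units.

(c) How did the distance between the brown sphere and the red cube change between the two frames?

-1.2

They were about 2.6 units apart before and 1.4 after — 1.2 units closer together.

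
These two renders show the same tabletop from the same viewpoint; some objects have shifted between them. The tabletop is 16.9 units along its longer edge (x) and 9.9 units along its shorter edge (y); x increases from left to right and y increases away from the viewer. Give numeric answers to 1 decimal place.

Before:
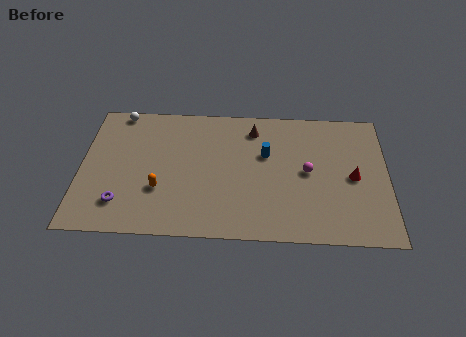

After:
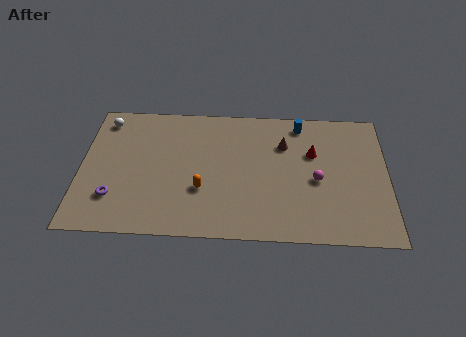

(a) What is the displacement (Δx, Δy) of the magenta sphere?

(0.5, -0.6)

The magenta sphere was at about (12.5, 5.0) and moved to about (13.0, 4.4).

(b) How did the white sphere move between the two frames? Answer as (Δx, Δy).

(-0.8, -0.7)

The white sphere started near (2.0, 9.1) and ended near (1.2, 8.4).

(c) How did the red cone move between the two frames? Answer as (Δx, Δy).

(-2.2, 1.7)

The red cone was at about (15.0, 4.7) and moved to about (12.8, 6.4).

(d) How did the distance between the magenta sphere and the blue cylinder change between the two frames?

+1.7

Before: roughly 2.6 units apart; after: 4.3. That's 1.7 units further apart.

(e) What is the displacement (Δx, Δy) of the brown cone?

(1.7, -1.1)

The brown cone was at about (9.5, 8.1) and moved to about (11.2, 7.0).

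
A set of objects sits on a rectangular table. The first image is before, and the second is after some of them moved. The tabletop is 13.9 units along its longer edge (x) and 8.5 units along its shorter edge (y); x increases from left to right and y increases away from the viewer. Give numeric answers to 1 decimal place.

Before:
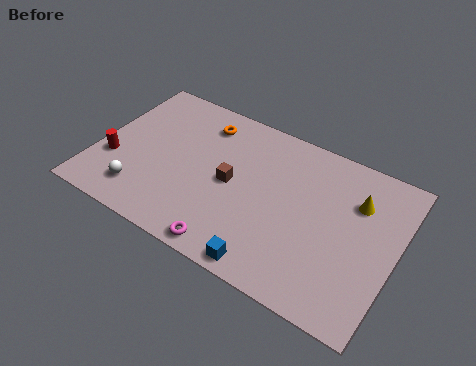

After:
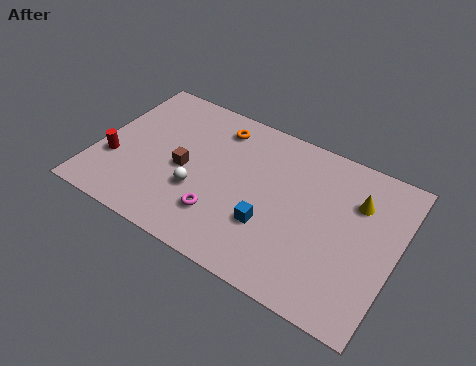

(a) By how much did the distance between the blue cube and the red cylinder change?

-0.6

Before: roughly 8.0 units apart; after: 7.4. That's 0.6 units closer together.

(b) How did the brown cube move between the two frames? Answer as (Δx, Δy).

(-2.2, -0.3)

The brown cube was at about (6.3, 4.2) and moved to about (4.1, 3.9).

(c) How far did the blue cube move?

2.0

The blue cube moved from about (8.6, 0.8) to (8.3, 2.8), a distance of √(0.3² + 2.0²) ≈ 2.0.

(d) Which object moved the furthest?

the white sphere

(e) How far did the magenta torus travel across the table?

1.6

The magenta torus moved from about (6.8, 0.8) to (6.1, 2.2), a distance of √(0.7² + 1.4²) ≈ 1.6.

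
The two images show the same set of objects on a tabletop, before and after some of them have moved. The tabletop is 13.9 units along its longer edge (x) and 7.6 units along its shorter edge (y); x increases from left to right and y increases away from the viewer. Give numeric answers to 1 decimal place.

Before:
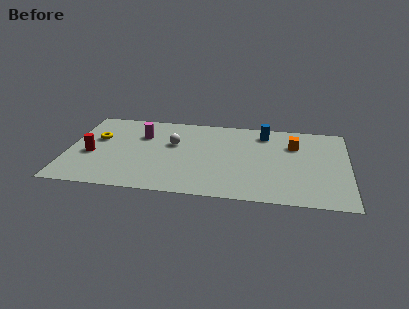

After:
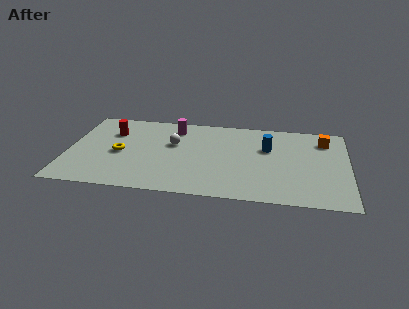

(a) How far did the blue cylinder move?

1.4

The blue cylinder was near (9.7, 6.3) before and (9.9, 4.9) after, so it travelled √(0.2² + 1.4²) ≈ 1.4 units.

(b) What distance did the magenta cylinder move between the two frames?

1.8

The magenta cylinder moved from about (3.6, 5.3) to (5.2, 6.2), a distance of √(1.6² + 0.9²) ≈ 1.8.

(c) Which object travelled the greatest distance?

the red cylinder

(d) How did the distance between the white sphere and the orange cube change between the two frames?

+1.6

They were about 6.0 units apart before and 7.6 after — 1.6 units further apart.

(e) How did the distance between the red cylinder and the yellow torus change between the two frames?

+0.5

The distance was about 1.5 in the first image and 2.0 in the second, so they moved 0.5 units further apart.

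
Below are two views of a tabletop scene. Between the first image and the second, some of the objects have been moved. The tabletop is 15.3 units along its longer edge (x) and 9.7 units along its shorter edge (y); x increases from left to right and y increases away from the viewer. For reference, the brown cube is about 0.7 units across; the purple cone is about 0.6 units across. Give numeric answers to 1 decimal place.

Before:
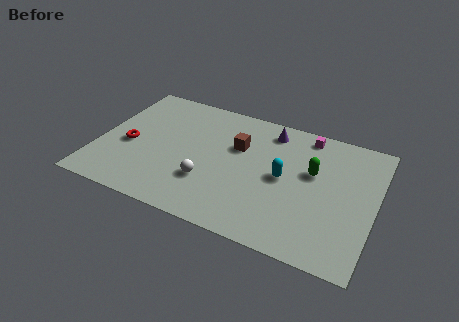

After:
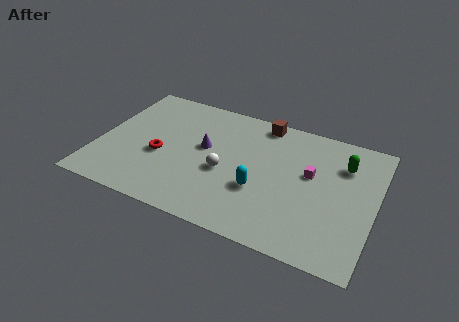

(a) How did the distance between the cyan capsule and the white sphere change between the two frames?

-2.3

Before: roughly 4.4 units apart; after: 2.1. That's 2.3 units closer together.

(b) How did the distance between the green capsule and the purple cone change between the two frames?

+4.3

They were about 3.5 units apart before and 7.8 after — 4.3 units further apart.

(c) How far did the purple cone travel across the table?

4.3

From (9.2, 8.2) to (5.8, 5.5), the purple cone covered √(3.4² + 2.7²) ≈ 4.3 units.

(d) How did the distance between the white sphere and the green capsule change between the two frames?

+0.8

Before: roughly 6.2 units apart; after: 7.0. That's 0.8 units further apart.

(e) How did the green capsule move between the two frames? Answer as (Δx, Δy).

(1.6, 1.2)

The green capsule started near (11.8, 5.9) and ended near (13.4, 7.1).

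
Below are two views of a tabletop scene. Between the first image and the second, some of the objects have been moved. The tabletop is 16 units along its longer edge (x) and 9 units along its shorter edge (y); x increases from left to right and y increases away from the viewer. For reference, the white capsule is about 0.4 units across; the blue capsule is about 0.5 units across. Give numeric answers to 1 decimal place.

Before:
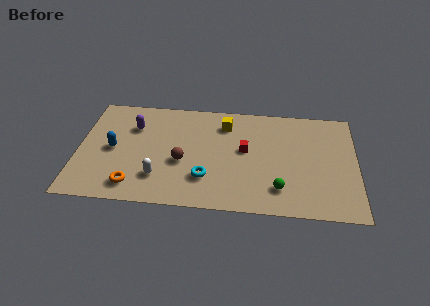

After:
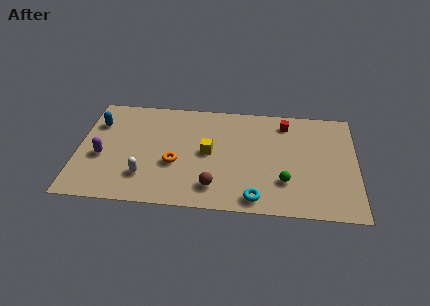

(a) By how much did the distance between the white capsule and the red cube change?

+3.9

The distance was about 5.6 in the first image and 9.5 in the second, so they moved 3.9 units further apart.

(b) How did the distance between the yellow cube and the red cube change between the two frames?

+2.9

They were about 2.4 units apart before and 5.3 after — 2.9 units further apart.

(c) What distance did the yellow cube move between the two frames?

2.7

From (8.4, 7.1) to (7.5, 4.6), the yellow cube covered √(0.9² + 2.5²) ≈ 2.7 units.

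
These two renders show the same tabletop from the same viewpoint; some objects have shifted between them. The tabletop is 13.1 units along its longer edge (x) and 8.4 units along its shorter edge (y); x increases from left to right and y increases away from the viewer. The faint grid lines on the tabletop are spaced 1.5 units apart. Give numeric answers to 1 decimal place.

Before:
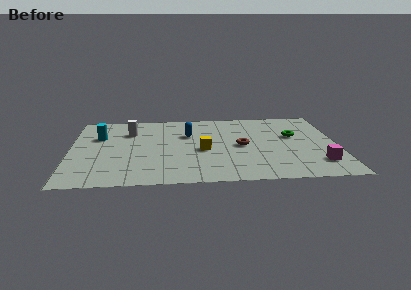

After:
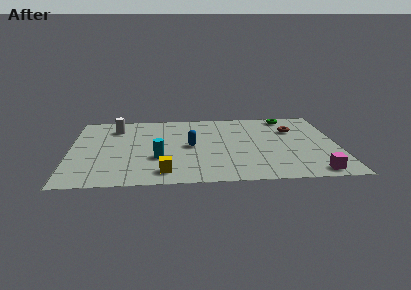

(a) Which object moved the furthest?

the cyan cylinder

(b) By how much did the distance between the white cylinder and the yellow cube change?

+1.5

They were about 4.3 units apart before and 5.8 after — 1.5 units further apart.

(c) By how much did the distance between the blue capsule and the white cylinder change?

+1.5

The distance was about 2.9 in the first image and 4.4 in the second, so they moved 1.5 units further apart.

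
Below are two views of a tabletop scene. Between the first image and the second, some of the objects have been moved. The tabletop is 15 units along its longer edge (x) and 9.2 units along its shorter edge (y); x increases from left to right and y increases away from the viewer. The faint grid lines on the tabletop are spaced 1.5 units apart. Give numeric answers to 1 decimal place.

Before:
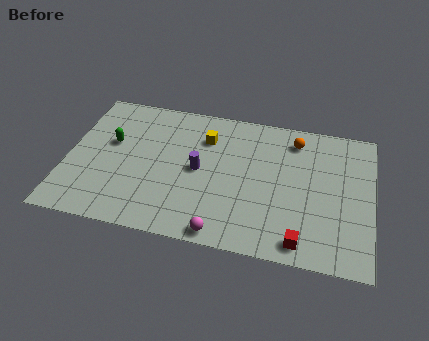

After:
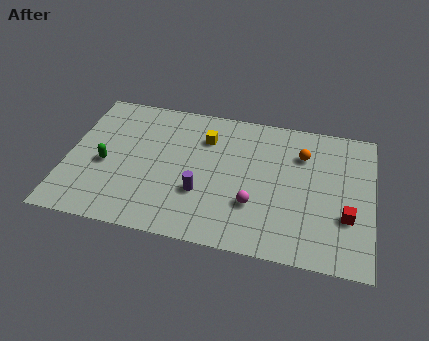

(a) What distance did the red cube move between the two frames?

2.9

The red cube was near (11.7, 1.1) before and (13.8, 3.1) after, so it travelled √(2.1² + 2.0²) ≈ 2.9 units.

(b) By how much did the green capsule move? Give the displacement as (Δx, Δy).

(-0.2, -1.5)

From the two frames, the green capsule sits at roughly (2.1, 5.5) before and (1.9, 4.0) after.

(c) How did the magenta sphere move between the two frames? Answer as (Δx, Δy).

(1.4, 2.1)

The magenta sphere was at about (7.9, 0.8) and moved to about (9.3, 2.9).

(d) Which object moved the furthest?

the red cube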